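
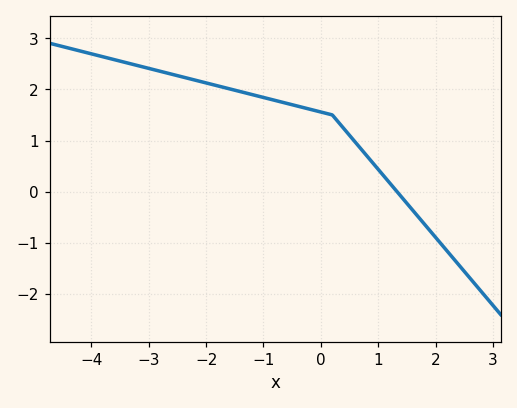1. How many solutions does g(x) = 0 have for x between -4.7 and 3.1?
1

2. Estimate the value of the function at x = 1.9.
-0.8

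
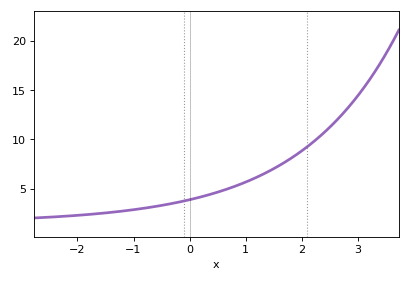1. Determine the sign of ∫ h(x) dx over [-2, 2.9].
positive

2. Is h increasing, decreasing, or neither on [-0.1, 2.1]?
increasing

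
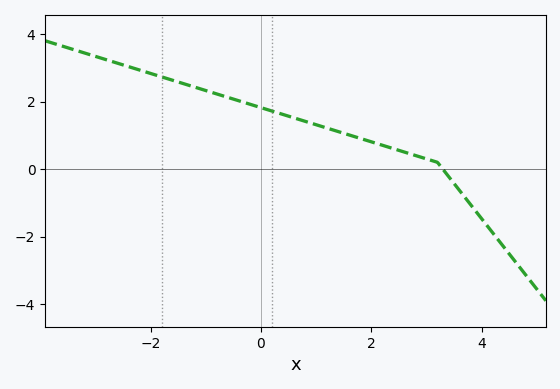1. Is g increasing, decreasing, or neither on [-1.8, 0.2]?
decreasing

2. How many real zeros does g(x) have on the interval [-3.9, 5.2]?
1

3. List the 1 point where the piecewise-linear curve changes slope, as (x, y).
(3.2, 0.2)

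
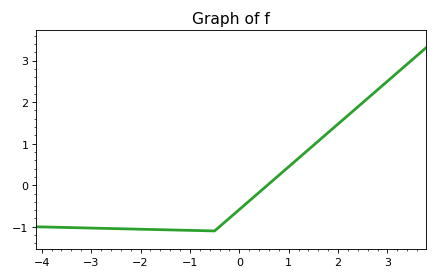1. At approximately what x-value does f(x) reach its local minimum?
-0.501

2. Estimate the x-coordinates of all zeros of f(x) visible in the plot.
0.568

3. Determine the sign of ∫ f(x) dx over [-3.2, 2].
negative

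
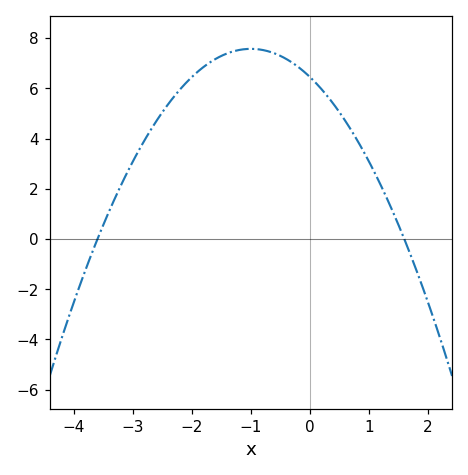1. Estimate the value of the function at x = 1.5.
0.571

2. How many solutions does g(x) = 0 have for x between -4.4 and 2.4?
2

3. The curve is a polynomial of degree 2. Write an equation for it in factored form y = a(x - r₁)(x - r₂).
y = -1.12(x + 3.6)(x - 1.6)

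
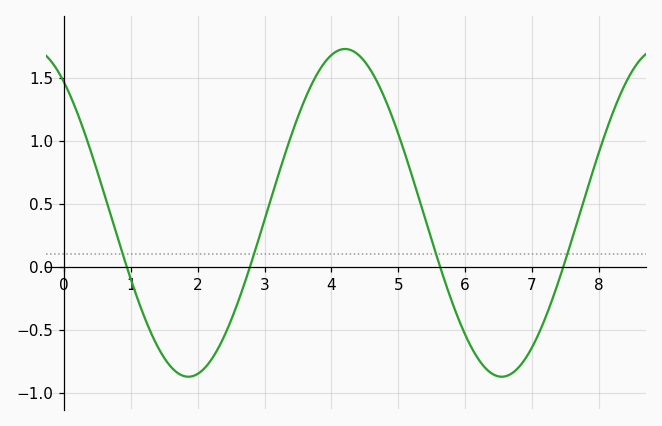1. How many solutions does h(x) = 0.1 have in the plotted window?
4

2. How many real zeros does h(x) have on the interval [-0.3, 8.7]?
4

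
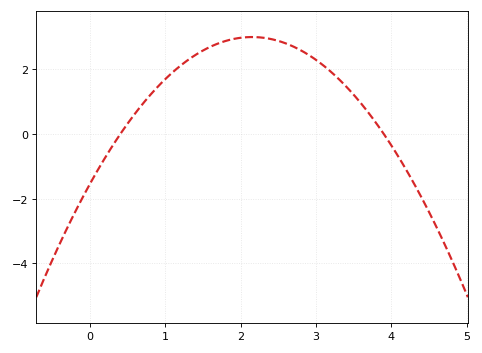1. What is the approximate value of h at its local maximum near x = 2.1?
3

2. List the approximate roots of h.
0.4, 3.9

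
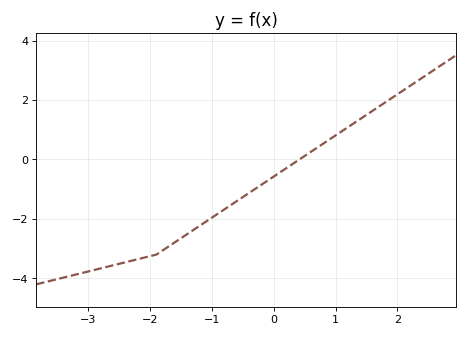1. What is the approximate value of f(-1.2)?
-2.23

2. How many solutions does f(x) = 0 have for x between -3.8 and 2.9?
1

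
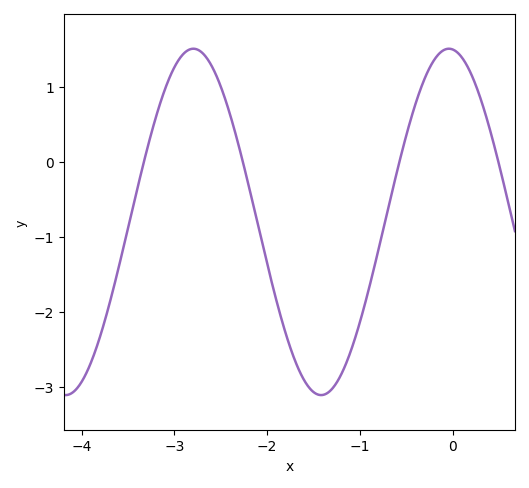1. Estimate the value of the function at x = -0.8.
-1.18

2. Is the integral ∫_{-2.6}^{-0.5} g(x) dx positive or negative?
negative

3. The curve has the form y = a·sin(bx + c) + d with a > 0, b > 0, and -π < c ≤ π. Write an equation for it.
y = 2.31sin(2.28x + 1.66) - 0.8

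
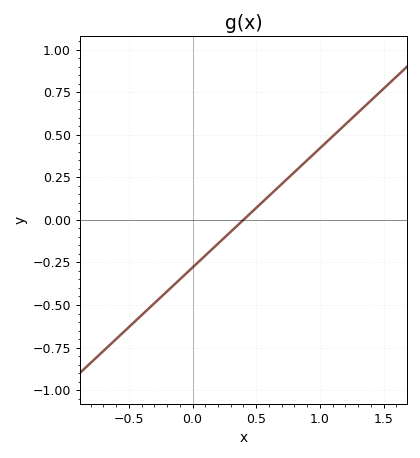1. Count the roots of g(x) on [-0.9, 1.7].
1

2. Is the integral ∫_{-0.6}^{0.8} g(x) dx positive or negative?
negative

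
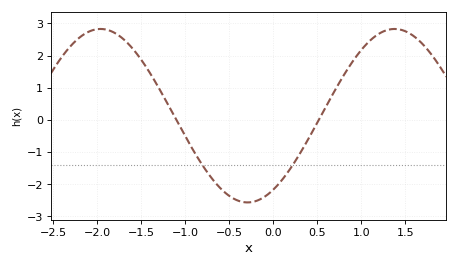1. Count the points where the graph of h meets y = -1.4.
2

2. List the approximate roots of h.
-1.1, 0.518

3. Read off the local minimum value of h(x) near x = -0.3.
-2.57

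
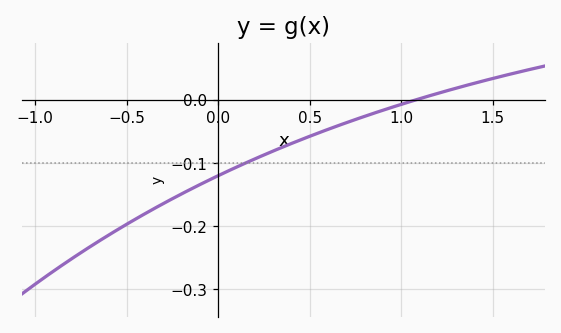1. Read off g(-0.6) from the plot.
-0.215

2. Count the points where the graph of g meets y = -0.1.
1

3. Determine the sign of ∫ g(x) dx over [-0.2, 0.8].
negative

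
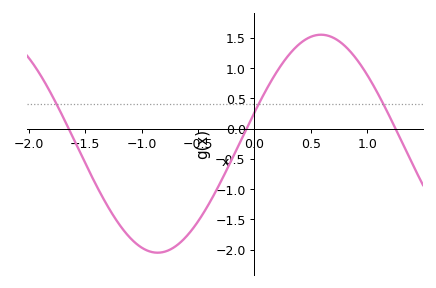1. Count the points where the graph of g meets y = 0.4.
3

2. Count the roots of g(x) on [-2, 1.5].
3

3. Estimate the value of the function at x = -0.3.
-0.9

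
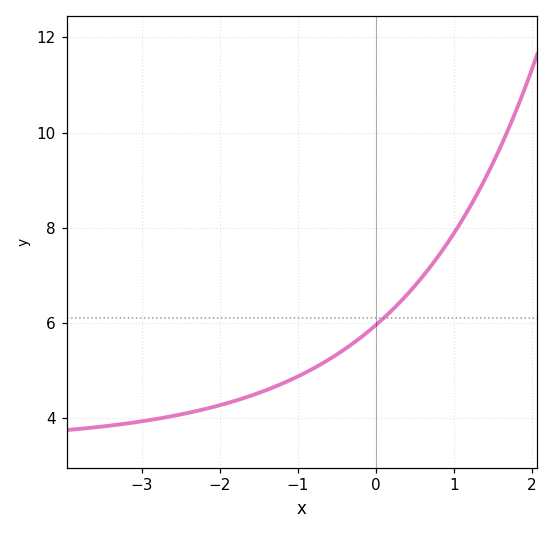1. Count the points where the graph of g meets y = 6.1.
1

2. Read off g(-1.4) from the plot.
4.6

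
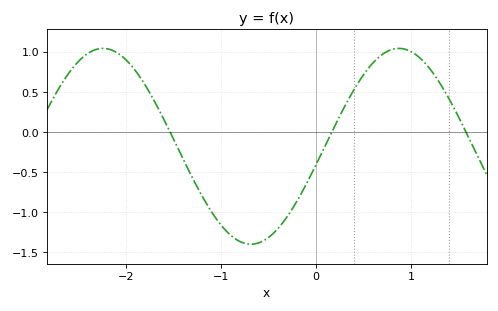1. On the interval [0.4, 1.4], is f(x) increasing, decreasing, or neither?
neither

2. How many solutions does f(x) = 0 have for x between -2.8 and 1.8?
3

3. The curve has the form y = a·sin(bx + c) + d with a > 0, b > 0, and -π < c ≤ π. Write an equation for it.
y = 1.22sin(2x - 0.19) - 0.18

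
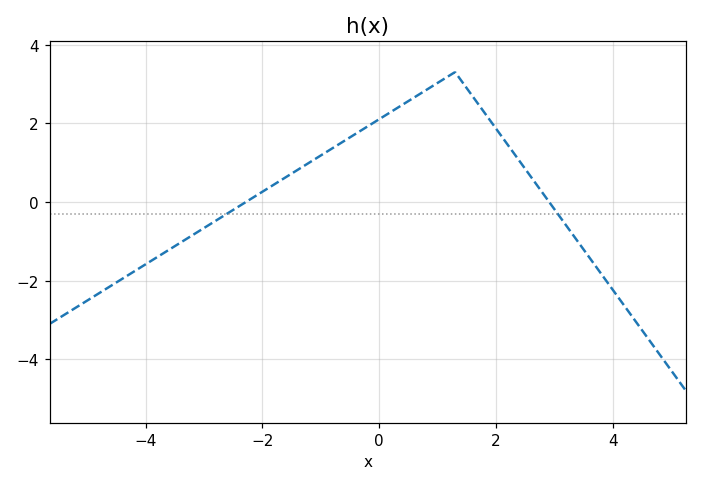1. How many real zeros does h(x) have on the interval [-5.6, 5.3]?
2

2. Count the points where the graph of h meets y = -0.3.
2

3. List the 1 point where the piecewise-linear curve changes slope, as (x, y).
(1.3, 3.3)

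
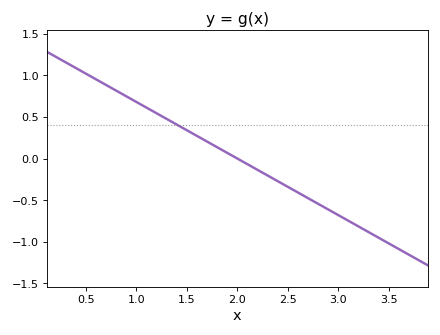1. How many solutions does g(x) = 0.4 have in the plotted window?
1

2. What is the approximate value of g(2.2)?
-0.136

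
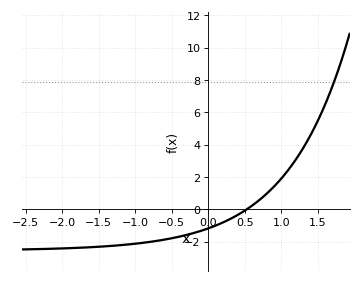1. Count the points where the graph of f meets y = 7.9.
1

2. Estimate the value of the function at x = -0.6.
-1.8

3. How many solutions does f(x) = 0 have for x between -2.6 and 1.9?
1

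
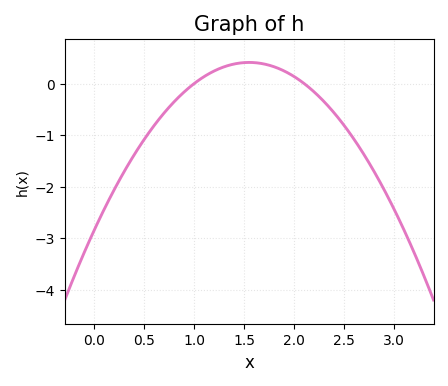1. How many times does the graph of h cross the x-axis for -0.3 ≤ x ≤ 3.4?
2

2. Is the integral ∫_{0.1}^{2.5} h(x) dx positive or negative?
negative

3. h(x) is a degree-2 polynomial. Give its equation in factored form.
y = -1.36(x - 1)(x - 2.1)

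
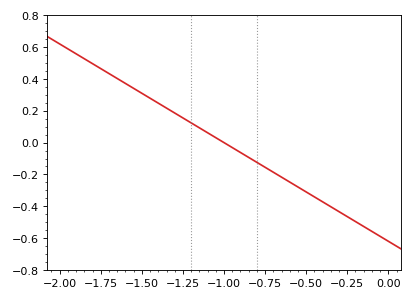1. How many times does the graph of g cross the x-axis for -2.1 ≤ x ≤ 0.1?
1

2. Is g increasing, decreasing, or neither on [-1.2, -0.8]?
decreasing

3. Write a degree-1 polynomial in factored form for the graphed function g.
y = -0.62(x + 1)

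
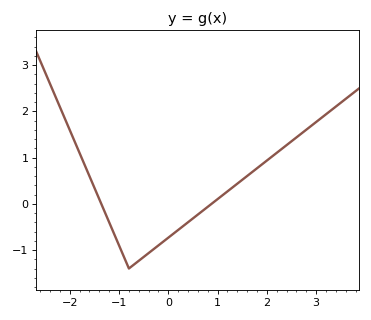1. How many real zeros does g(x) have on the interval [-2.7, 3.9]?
2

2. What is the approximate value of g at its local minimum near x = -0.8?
-1.4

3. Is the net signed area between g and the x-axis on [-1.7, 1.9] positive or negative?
negative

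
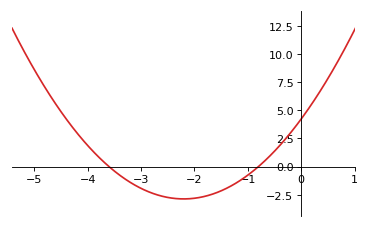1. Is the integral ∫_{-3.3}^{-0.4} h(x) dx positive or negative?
negative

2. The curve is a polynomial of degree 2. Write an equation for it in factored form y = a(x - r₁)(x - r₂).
y = 1.47(x + 3.6)(x + 0.8)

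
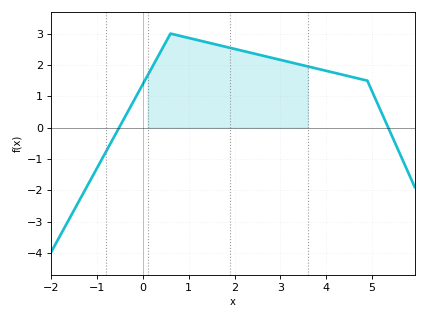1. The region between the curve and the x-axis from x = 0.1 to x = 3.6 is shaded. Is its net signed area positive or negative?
positive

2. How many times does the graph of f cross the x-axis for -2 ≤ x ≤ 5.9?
2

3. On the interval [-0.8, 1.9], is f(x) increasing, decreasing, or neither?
neither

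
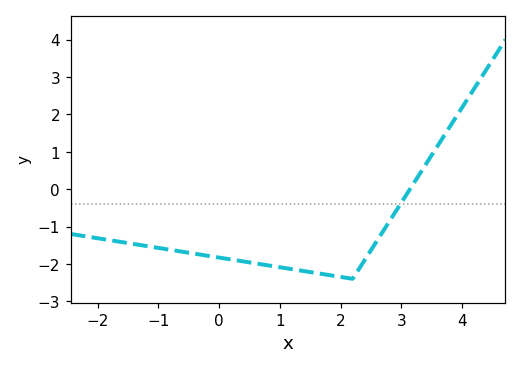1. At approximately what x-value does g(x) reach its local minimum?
2.2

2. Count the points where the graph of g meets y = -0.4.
1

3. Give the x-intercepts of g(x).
3.1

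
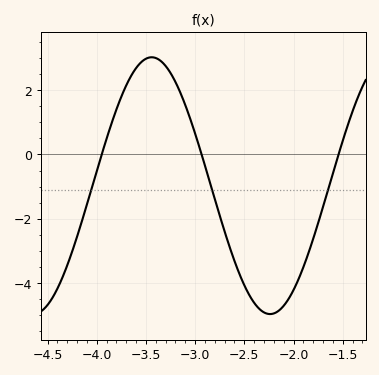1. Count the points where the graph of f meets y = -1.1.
3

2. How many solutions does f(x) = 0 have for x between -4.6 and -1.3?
3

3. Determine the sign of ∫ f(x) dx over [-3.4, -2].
negative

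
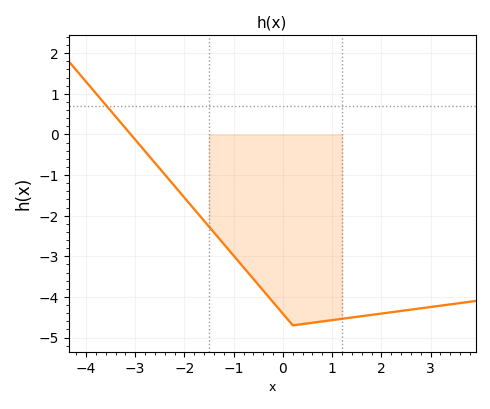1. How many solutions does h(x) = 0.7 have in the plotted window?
1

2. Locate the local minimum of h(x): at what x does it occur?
0.201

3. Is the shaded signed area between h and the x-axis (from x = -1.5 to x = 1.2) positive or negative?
negative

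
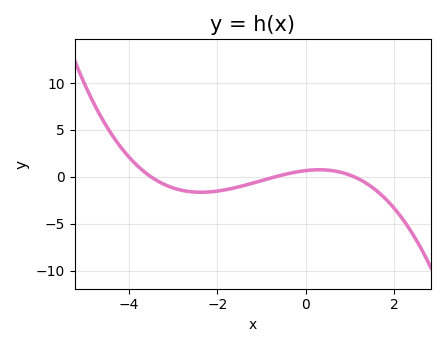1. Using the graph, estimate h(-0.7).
0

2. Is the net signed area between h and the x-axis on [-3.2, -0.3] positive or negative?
negative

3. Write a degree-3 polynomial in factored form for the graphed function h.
y = -0.25(x + 3.5)(x + 0.7)(x - 1.1)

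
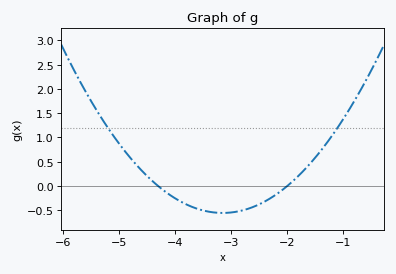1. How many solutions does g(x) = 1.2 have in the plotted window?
2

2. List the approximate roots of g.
-4.3, -2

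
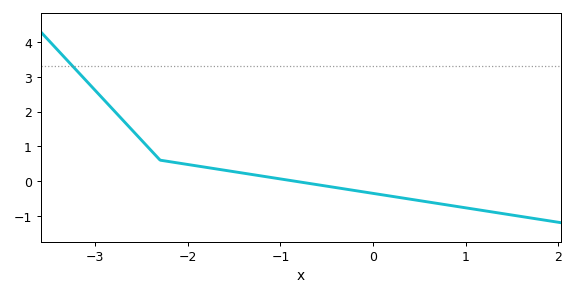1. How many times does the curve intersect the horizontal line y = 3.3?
1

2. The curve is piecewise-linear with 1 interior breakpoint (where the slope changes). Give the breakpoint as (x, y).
(-2.3, 0.6)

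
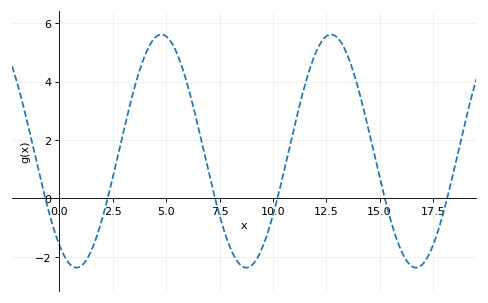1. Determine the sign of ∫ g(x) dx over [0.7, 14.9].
positive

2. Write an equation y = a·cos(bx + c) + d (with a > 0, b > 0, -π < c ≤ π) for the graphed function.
y = 3.99cos(0.79x + 2.5) + 1.62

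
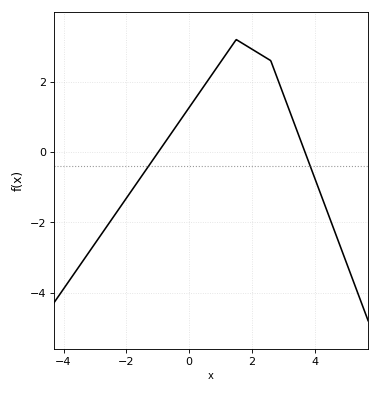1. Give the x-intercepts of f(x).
-0.98, 3.69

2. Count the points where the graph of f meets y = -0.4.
2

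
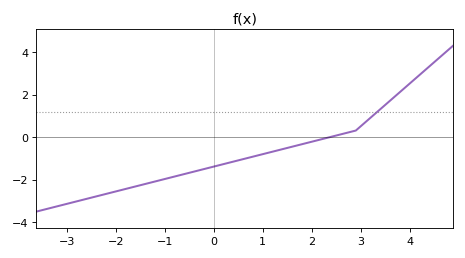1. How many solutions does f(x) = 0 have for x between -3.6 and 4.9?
1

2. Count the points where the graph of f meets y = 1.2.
1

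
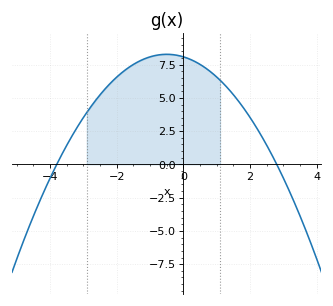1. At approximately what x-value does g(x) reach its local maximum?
-0.5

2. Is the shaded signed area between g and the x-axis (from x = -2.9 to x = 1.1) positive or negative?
positive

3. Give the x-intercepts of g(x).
-3.8, 2.8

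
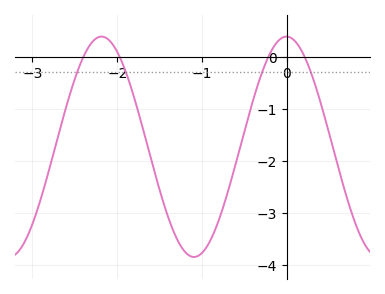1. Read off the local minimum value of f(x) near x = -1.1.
-3.8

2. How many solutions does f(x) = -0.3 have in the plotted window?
4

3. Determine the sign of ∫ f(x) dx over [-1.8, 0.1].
negative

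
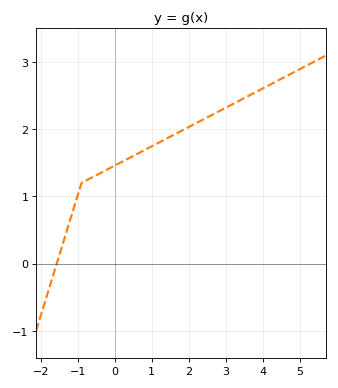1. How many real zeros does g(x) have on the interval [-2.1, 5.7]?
1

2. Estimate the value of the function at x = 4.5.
2.75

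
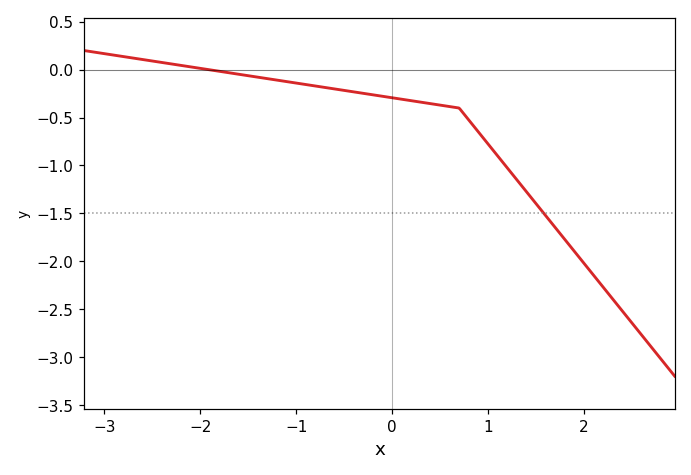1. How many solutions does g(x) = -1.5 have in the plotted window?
1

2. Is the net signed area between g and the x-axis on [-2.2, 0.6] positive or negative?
negative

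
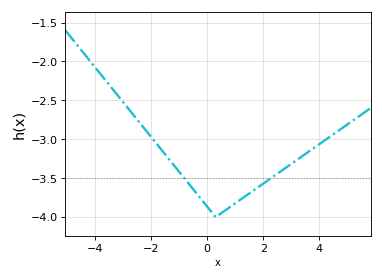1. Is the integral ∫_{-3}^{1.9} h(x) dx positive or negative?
negative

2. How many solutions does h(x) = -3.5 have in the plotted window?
2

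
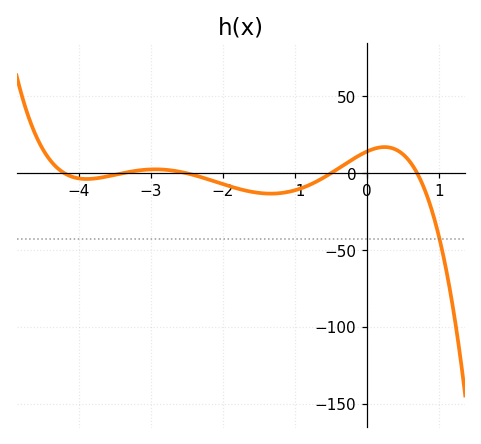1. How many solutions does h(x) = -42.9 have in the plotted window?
1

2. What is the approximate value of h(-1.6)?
-12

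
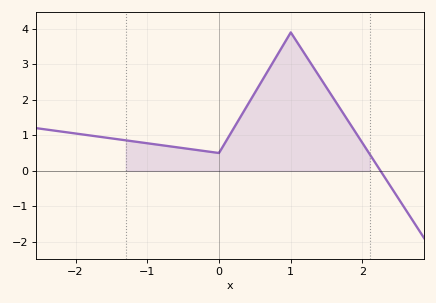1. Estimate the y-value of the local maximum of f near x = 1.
3.9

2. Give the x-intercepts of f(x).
2.25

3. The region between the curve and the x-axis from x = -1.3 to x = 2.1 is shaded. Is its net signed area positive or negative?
positive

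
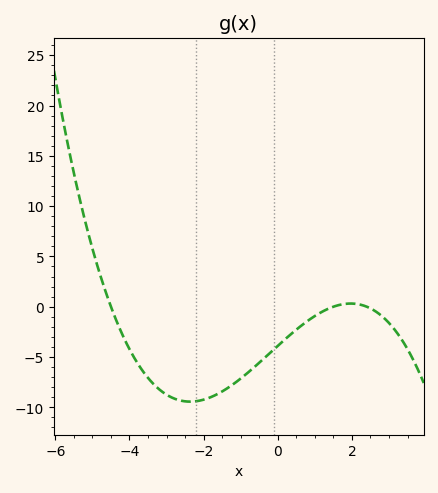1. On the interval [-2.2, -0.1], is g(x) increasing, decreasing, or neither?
increasing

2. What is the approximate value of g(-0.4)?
-5.23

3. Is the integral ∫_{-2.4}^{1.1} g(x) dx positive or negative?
negative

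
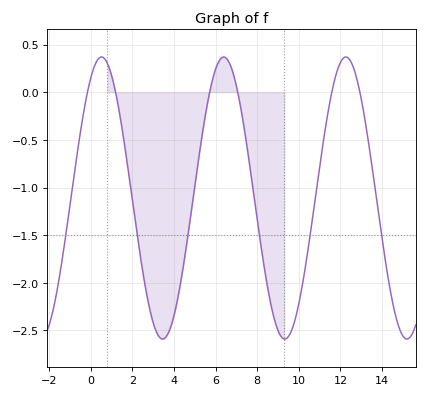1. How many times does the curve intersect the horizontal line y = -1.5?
6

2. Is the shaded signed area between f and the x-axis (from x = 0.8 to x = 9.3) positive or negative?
negative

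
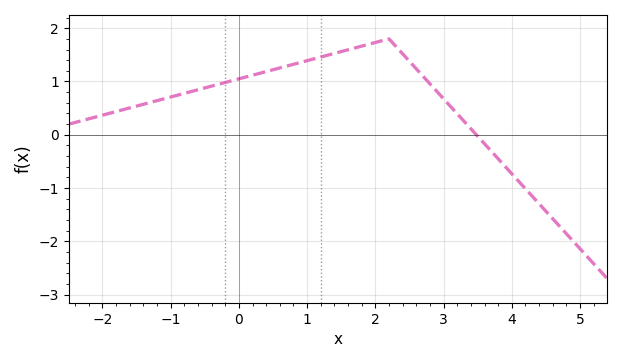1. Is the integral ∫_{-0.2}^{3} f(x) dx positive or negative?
positive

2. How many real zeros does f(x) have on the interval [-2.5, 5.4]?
1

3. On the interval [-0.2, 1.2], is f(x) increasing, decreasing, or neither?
increasing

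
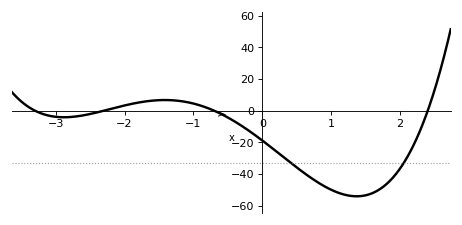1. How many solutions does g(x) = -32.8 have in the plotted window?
2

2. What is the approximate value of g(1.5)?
-53.5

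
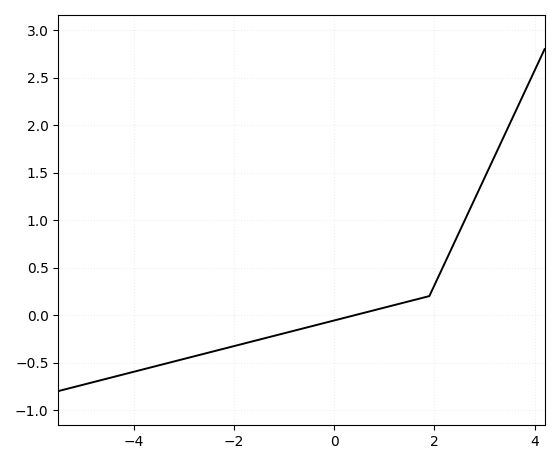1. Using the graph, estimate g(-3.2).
-0.488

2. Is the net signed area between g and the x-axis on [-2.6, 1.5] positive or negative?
negative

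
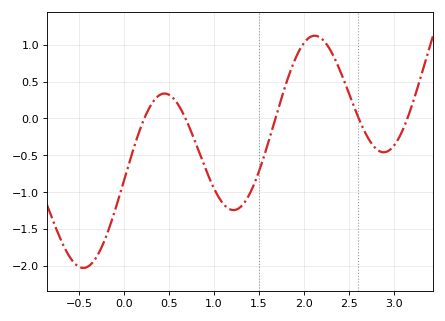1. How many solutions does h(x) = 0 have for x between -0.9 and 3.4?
5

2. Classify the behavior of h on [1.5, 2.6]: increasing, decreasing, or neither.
neither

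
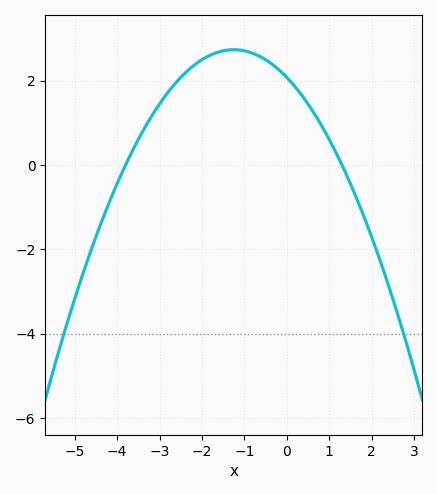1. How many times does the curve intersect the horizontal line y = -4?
2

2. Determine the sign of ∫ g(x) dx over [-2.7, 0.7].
positive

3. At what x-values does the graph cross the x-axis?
-3.8, 1.4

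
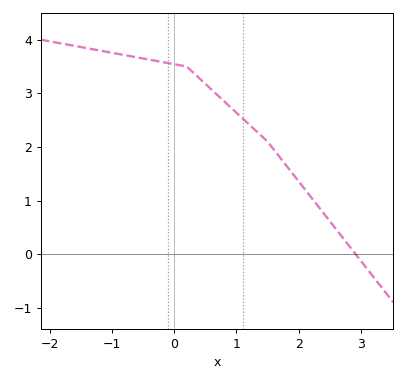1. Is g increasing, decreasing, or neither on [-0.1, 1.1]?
decreasing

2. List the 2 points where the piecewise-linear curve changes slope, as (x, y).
(0.2, 3.5); (1.5, 2.1)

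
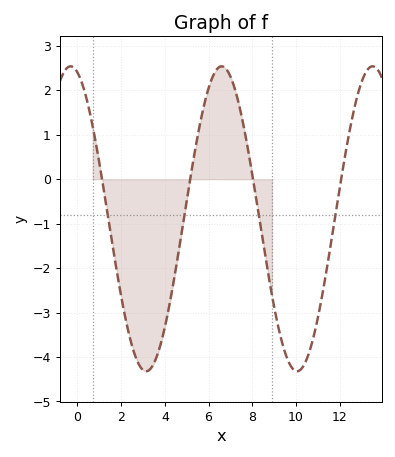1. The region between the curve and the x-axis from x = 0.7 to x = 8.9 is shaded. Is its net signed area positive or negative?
negative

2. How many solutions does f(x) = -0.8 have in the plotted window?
4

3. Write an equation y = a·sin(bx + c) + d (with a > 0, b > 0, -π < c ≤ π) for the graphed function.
y = 3.43sin(0.91x + 1.85) - 0.89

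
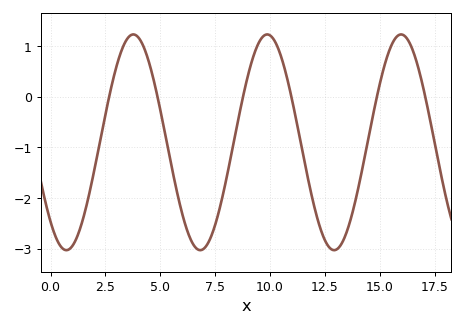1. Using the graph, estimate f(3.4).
1.1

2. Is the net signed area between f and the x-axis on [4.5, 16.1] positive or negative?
negative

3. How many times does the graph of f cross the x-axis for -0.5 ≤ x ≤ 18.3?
6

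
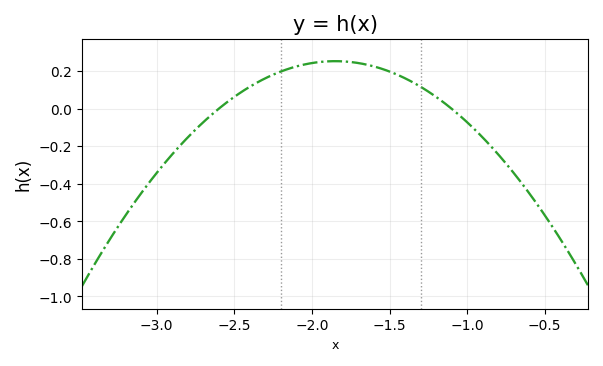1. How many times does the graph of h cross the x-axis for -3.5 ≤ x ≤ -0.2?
2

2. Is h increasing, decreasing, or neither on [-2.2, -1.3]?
neither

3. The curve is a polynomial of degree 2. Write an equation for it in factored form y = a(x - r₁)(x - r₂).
y = -0.45(x + 2.6)(x + 1.1)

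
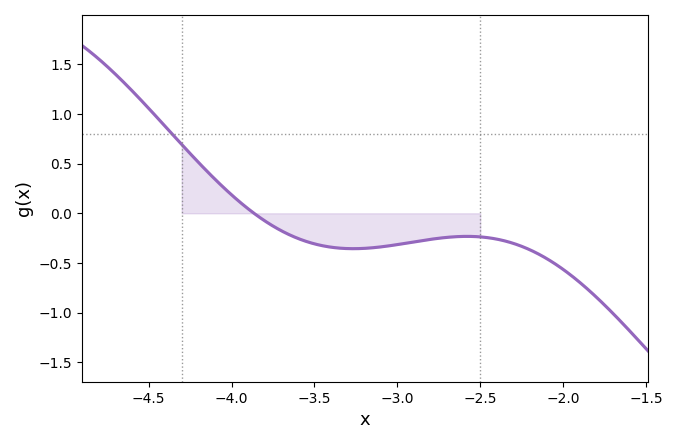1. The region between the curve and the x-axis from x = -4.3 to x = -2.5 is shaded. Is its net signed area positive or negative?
negative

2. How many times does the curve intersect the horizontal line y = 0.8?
1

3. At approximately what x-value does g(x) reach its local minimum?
-3.27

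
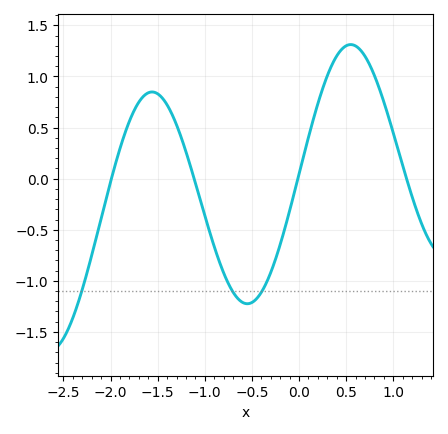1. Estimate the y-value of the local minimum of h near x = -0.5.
-1.22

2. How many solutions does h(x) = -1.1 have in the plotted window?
3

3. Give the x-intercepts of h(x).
-1.99, -1.11, -0.012, 1.14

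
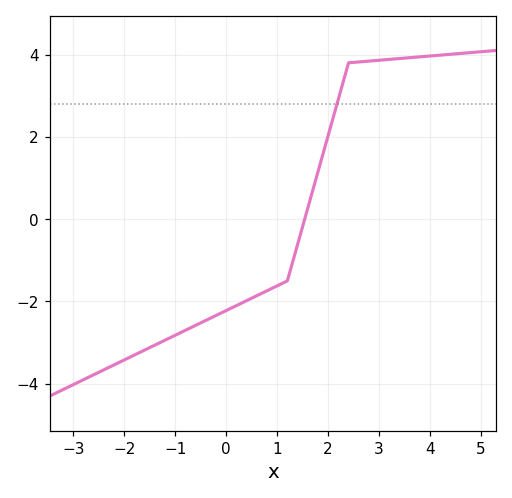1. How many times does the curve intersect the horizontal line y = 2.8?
1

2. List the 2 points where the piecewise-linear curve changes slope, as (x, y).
(1.2, -1.5); (2.4, 3.8)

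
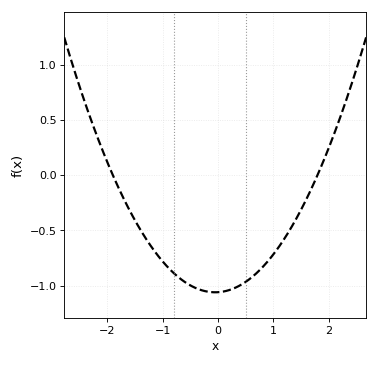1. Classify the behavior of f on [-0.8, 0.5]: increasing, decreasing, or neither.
neither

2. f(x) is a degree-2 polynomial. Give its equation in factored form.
y = 0.31(x + 1.9)(x - 1.8)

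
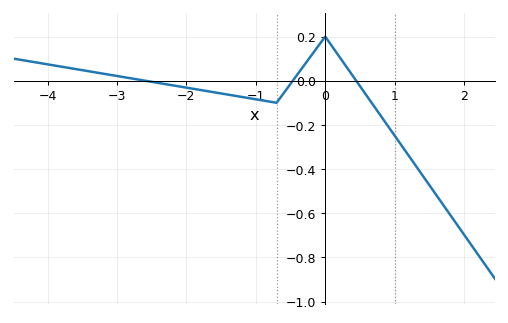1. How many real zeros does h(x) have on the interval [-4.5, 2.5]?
3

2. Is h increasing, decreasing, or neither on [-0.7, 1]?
neither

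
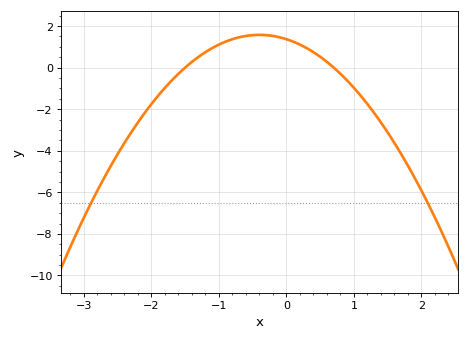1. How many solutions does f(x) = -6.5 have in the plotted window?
2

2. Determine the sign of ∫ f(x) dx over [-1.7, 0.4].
positive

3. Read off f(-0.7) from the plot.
1.4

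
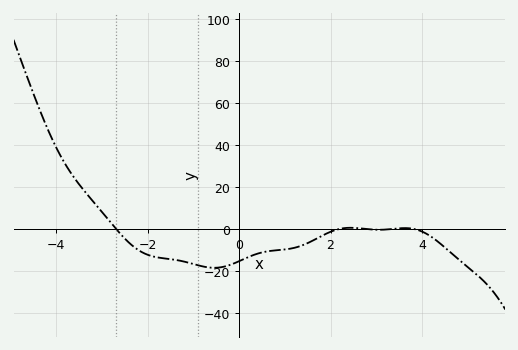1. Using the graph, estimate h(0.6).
-10.7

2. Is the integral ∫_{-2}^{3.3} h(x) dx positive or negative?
negative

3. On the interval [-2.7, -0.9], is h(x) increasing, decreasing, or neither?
decreasing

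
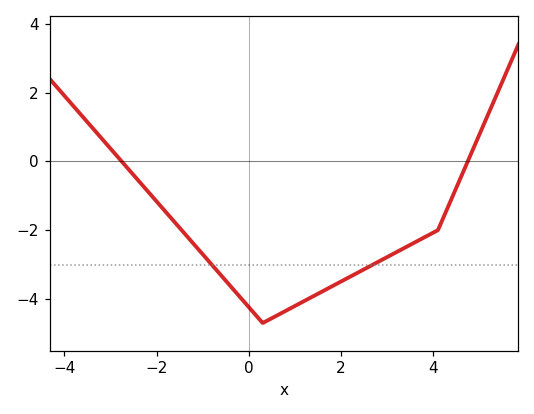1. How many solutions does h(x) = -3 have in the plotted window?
2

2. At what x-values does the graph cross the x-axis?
-2.76, 4.75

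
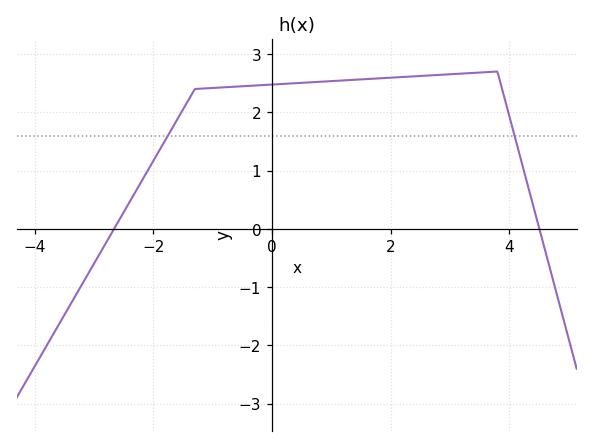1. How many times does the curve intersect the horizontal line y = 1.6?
2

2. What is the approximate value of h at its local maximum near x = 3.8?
2.7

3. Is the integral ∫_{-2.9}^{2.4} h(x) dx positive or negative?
positive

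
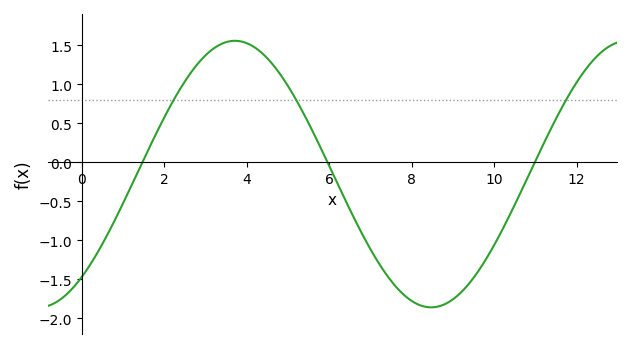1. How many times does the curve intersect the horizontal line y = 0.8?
3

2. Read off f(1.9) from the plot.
0.475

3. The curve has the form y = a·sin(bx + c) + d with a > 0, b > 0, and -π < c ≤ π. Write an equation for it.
y = 1.71sin(0.66x - 0.88) - 0.15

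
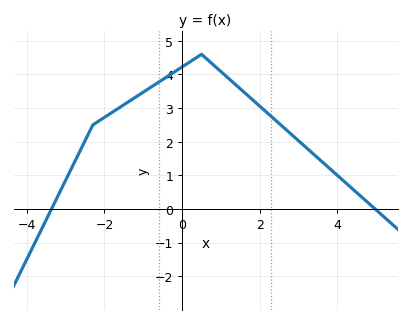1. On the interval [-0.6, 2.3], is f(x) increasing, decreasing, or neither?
neither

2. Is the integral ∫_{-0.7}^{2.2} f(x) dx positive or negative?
positive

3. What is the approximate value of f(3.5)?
1.5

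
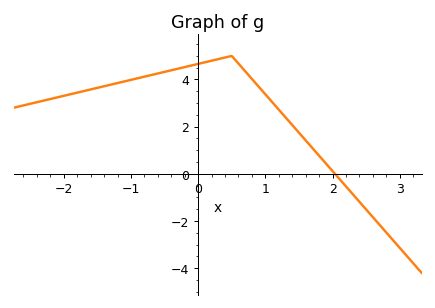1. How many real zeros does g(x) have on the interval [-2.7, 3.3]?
1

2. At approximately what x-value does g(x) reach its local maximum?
0.5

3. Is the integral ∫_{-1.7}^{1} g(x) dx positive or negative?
positive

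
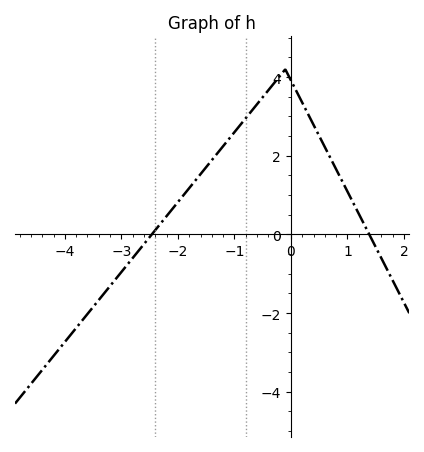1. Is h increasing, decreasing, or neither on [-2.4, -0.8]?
increasing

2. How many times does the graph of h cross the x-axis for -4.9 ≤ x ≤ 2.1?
2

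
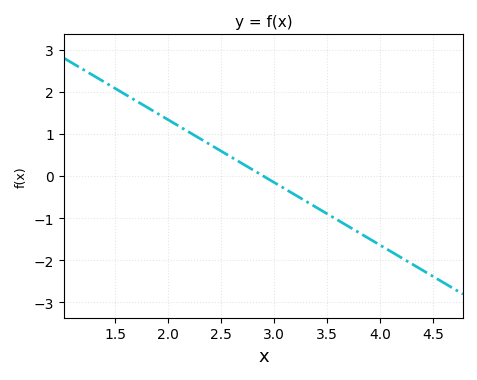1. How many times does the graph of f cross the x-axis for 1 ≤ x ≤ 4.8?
1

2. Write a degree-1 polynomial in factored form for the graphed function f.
y = -1.49(x - 2.9)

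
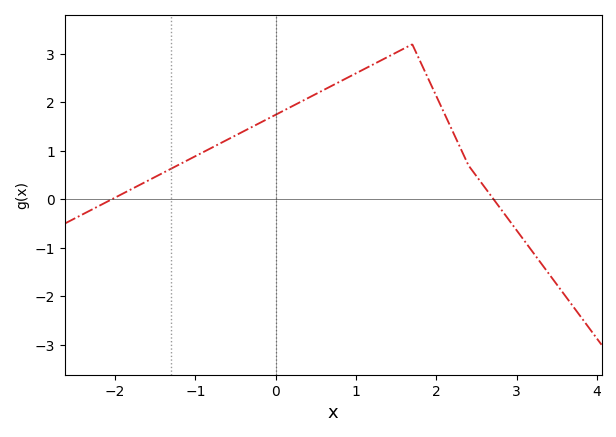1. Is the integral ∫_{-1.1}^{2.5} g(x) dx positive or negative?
positive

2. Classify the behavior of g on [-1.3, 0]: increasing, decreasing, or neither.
increasing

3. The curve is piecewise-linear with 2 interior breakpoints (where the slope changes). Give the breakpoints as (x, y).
(1.7, 3.2); (2.4, 0.7)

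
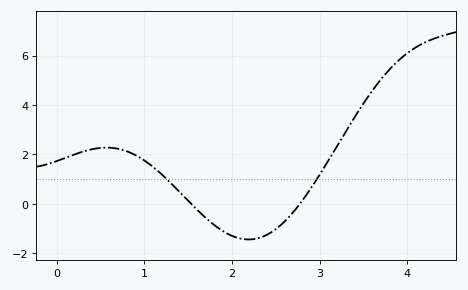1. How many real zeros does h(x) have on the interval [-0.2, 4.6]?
2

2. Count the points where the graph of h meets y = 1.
2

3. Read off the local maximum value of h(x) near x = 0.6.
2.28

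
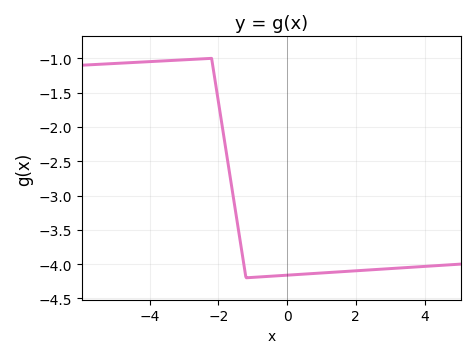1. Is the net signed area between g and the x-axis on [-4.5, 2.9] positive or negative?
negative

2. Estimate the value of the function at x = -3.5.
-1.05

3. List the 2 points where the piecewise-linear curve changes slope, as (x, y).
(-2.2, -1); (-1.2, -4.2)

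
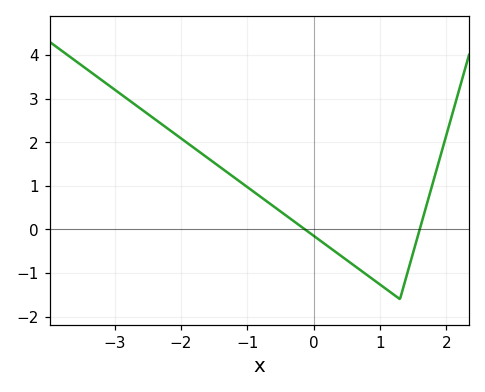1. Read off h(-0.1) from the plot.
-0.035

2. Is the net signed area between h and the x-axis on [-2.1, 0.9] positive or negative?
positive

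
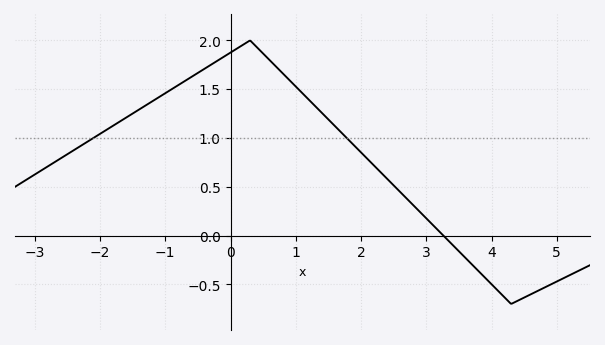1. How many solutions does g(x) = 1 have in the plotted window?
2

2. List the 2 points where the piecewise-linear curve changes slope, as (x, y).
(0.3, 2); (4.3, -0.7)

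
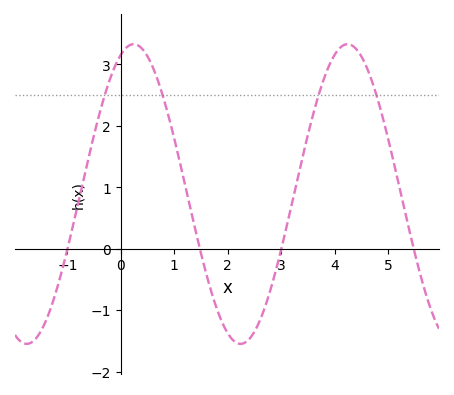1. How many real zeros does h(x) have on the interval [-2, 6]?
4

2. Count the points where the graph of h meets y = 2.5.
4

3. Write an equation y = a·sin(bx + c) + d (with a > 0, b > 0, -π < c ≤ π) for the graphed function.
y = 2.44sin(1.6x + 1.2) + 0.89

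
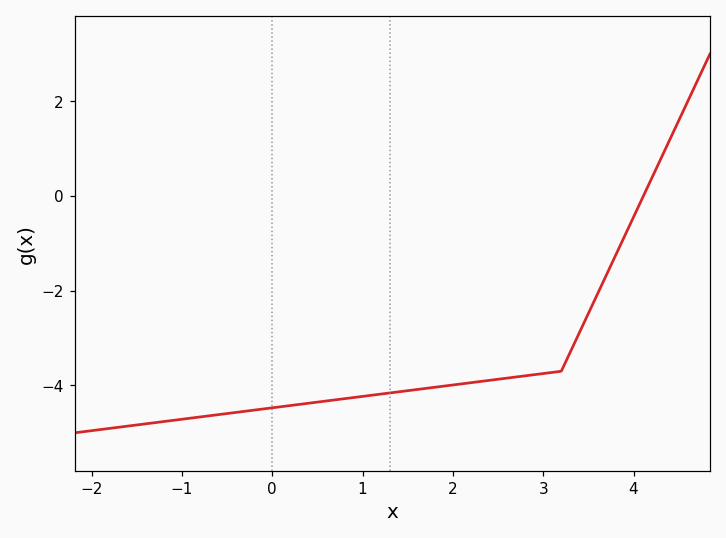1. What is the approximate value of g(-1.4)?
-4.81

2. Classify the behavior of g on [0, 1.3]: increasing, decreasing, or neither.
increasing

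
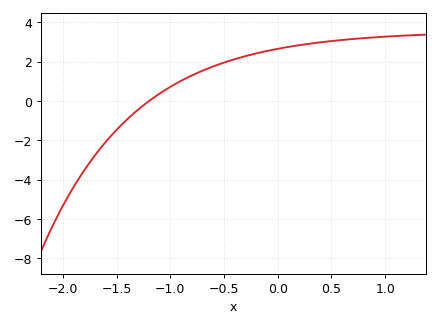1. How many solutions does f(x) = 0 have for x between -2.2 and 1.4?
1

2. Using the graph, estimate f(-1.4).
-1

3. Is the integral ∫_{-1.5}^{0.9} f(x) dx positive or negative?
positive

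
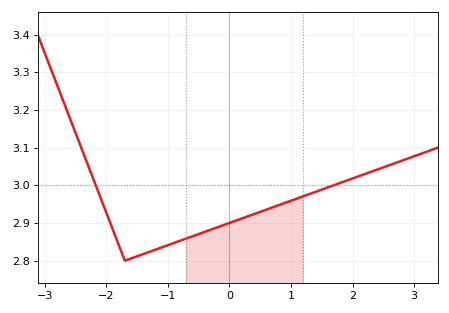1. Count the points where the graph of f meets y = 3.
2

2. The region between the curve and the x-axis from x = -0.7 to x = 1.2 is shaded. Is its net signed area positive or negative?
positive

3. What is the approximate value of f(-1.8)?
2.84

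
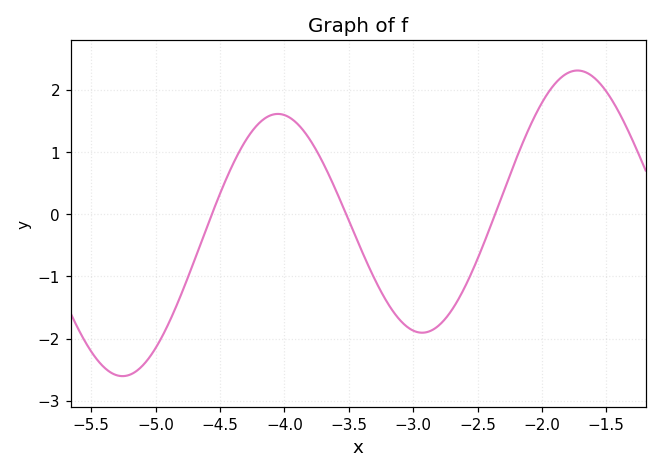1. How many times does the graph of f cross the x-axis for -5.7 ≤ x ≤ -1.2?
3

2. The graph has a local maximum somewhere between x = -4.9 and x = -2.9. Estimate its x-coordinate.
-4.1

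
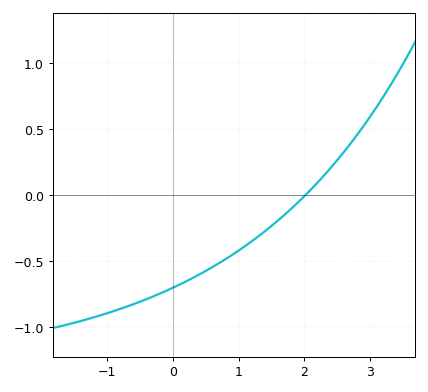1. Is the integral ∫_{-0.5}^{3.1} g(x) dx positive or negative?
negative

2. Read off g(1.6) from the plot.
-0.2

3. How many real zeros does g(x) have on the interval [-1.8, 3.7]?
1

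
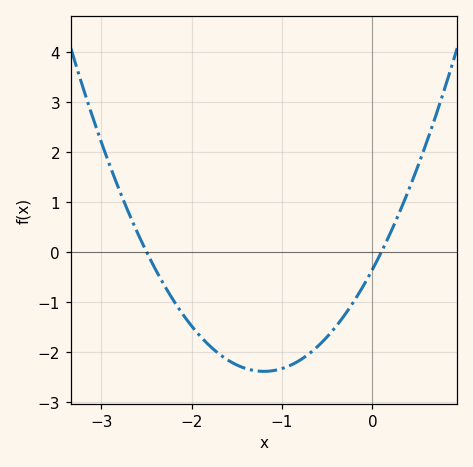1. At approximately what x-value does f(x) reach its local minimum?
-1.2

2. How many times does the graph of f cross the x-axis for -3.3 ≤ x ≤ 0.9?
2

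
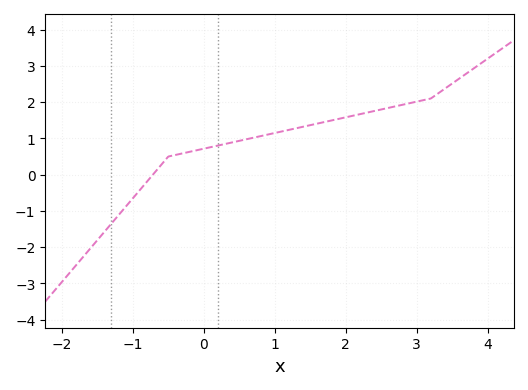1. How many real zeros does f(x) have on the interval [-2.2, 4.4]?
1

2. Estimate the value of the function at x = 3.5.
2.51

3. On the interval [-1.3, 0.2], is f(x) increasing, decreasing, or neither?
increasing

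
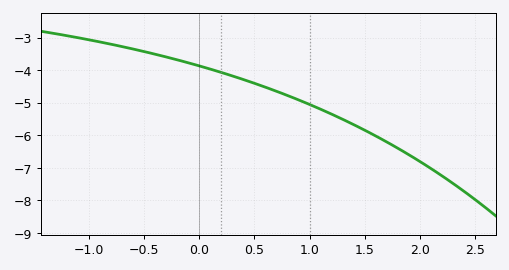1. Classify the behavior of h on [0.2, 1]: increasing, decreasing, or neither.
decreasing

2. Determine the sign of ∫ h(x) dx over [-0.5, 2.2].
negative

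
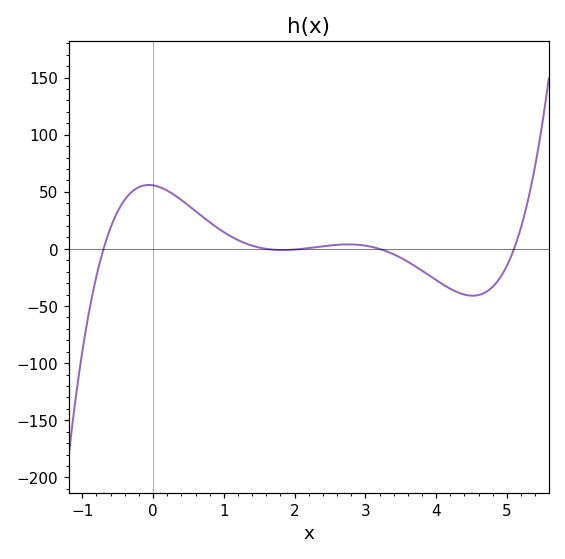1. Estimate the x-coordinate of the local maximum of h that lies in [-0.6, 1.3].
-0.1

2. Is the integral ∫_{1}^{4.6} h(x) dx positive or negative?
negative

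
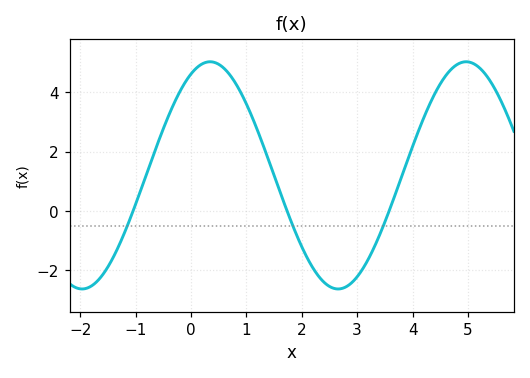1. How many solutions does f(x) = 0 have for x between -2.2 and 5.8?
3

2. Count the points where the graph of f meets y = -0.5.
3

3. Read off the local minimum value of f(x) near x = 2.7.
-2.63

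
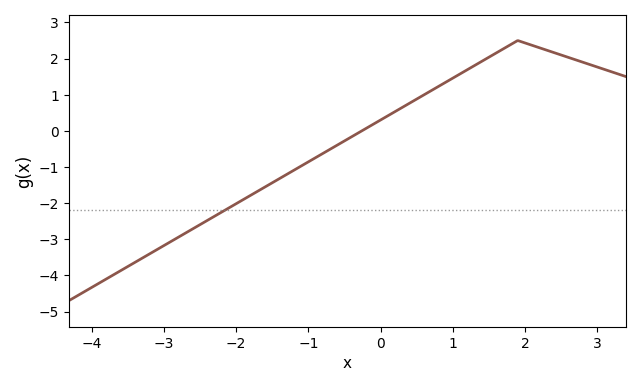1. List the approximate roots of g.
-0.2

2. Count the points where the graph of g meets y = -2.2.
1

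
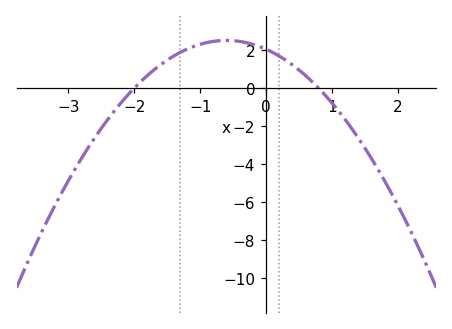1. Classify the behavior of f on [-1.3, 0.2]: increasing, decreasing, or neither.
neither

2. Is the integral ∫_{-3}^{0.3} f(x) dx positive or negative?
positive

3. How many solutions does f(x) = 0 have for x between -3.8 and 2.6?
2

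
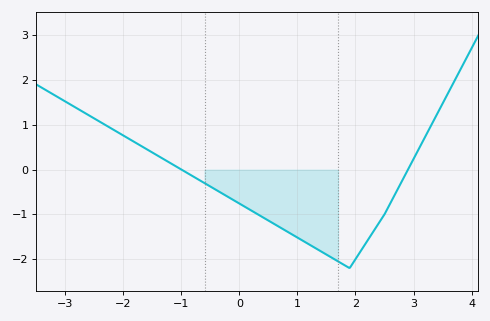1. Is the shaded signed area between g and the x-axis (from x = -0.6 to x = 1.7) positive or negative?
negative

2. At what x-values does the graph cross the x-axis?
-1, 3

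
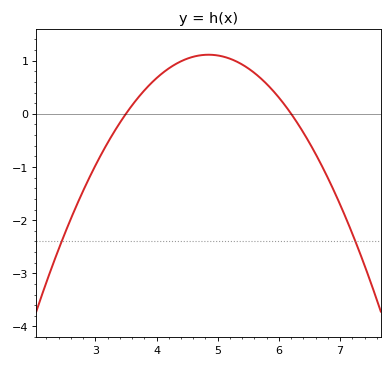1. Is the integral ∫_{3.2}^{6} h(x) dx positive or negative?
positive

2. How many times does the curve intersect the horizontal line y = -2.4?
2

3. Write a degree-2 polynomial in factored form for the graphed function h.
y = -0.61(x - 3.5)(x - 6.2)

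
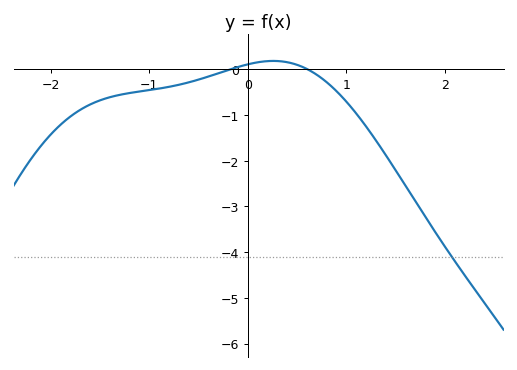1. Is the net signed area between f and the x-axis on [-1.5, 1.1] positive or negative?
negative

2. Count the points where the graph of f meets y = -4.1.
1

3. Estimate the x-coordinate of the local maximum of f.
0.257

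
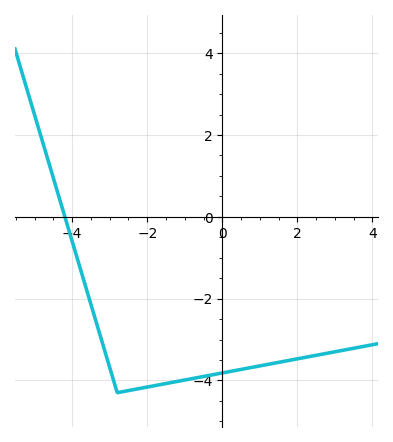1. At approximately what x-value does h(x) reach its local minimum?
-2.8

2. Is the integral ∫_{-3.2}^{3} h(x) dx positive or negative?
negative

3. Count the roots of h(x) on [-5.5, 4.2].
1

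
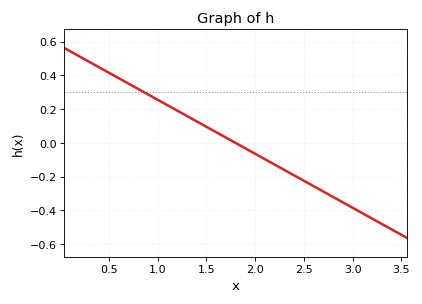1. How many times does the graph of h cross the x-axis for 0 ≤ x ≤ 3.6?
1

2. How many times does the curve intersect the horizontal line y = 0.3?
1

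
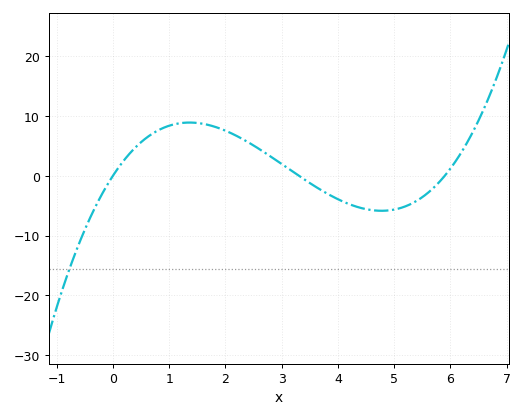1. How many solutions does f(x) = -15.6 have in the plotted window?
1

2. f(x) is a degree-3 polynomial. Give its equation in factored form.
y = 0.74(x - 0)(x - 3.3)(x - 5.9)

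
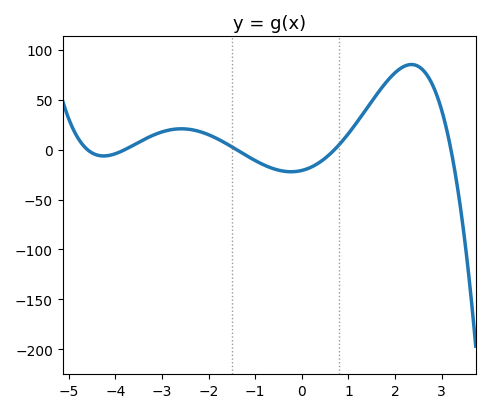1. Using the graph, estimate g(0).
-20.8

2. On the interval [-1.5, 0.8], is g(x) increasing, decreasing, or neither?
neither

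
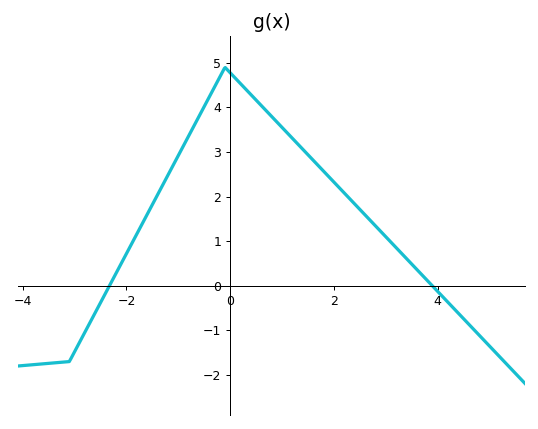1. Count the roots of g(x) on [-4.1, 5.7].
2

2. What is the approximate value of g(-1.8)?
1.2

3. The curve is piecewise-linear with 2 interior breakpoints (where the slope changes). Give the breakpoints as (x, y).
(-3.1, -1.7); (-0.1, 4.9)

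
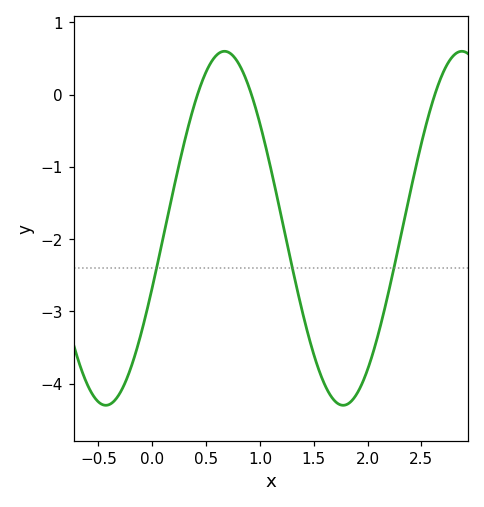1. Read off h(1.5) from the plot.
-3.6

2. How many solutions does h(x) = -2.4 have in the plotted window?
3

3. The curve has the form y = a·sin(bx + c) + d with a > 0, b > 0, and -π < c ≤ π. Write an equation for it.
y = 2.45sin(2.9x - 0.34) - 1.85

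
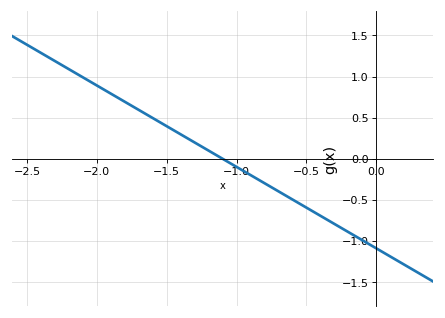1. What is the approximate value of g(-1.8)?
0.7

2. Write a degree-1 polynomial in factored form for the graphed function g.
y = -0.99(x + 1.1)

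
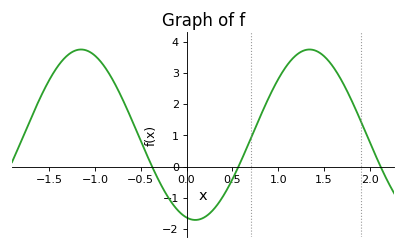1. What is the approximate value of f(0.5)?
-0.411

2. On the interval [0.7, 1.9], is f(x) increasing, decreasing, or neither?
neither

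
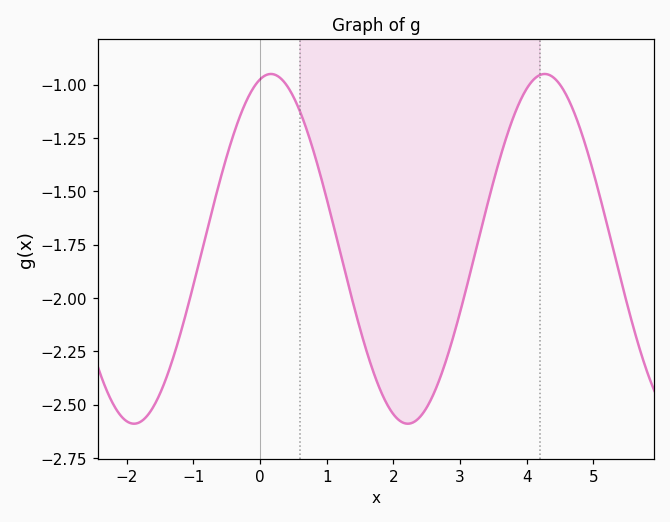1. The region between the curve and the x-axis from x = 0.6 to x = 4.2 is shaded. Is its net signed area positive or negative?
negative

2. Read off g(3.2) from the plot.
-1.83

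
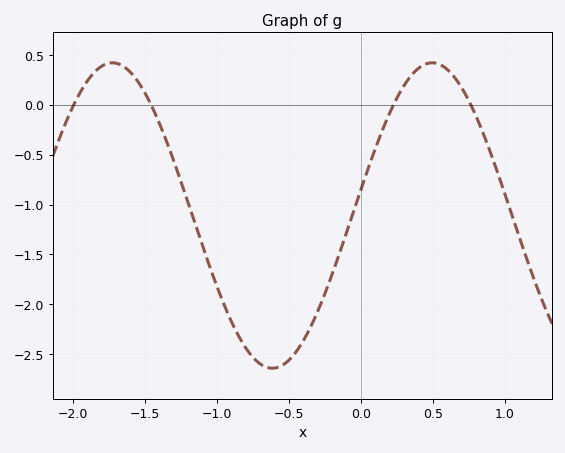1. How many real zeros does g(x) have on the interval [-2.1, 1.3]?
4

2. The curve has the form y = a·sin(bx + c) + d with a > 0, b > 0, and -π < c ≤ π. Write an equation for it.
y = 1.53sin(2.83x + 0.172) - 1.11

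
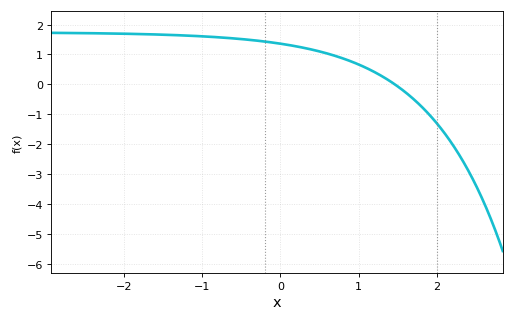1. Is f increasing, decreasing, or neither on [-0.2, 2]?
decreasing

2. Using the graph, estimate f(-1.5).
1.66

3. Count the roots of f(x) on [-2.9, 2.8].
1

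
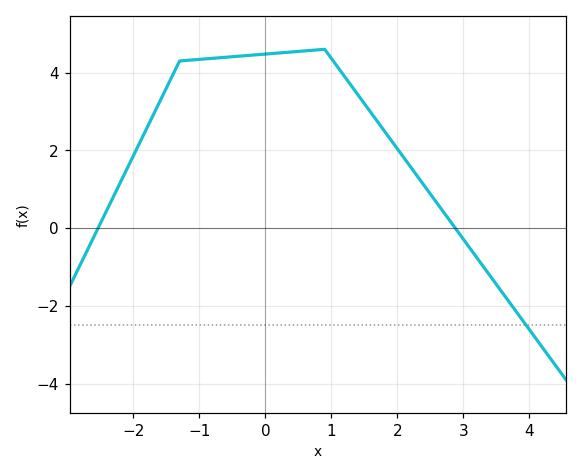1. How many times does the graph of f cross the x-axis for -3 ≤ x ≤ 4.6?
2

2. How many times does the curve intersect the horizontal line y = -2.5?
1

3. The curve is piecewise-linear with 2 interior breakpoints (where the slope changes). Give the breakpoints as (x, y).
(-1.3, 4.3); (0.9, 4.6)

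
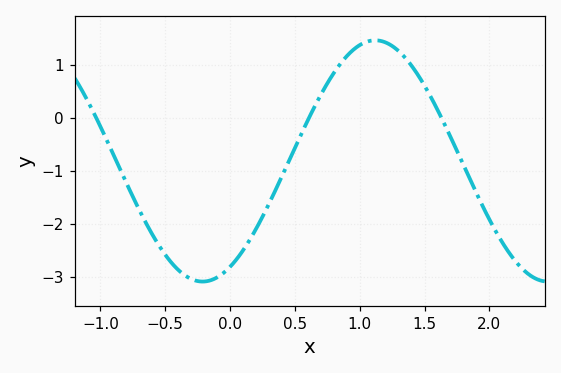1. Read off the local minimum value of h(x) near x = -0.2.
-3.09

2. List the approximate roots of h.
-1.03, 0.608, 1.63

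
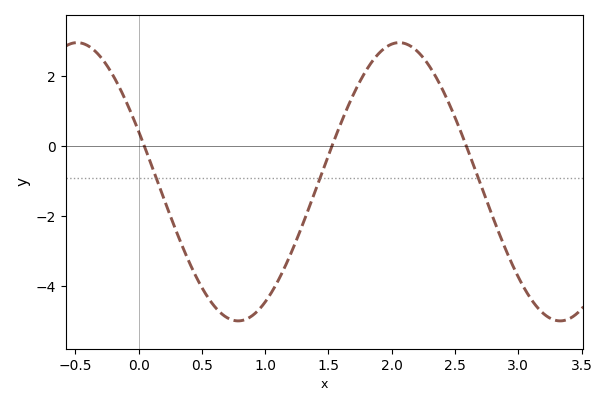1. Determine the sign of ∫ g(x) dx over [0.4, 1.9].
negative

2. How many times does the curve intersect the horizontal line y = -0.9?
3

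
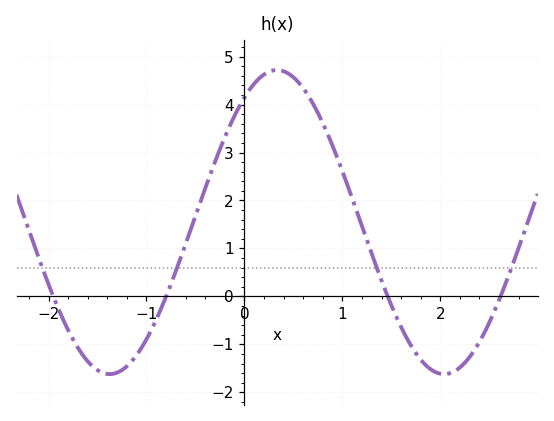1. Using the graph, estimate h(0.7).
4.02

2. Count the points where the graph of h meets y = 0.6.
4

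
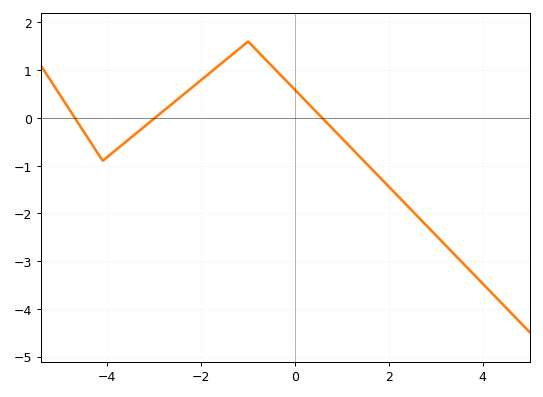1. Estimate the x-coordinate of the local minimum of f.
-4.1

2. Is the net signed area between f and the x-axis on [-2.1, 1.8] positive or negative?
positive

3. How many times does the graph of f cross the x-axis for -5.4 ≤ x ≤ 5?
3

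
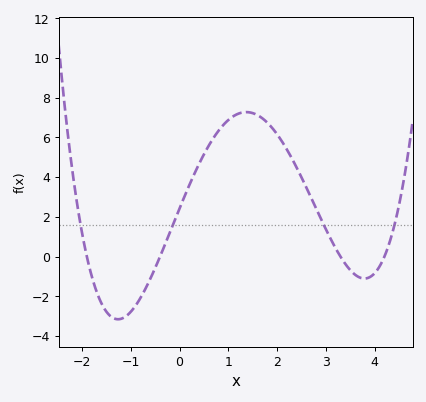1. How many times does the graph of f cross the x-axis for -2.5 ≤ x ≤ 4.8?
4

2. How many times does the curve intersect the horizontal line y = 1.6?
4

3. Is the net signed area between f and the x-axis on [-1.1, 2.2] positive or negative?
positive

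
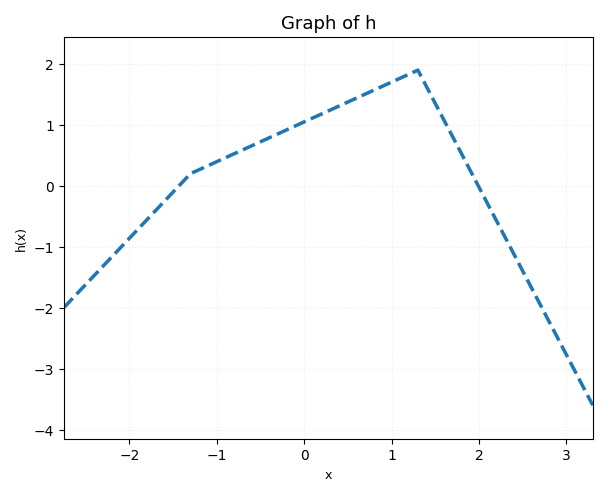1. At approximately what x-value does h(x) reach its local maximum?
1.3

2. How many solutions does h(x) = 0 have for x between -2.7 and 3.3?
2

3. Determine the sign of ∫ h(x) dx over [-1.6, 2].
positive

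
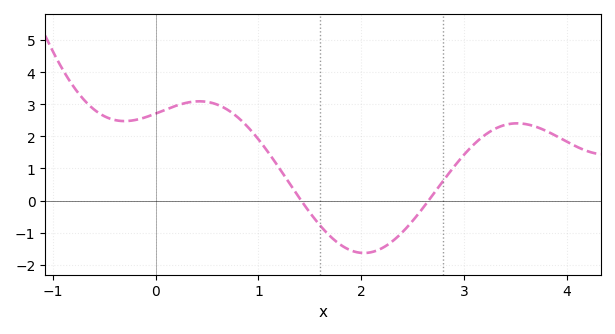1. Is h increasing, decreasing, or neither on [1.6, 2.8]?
neither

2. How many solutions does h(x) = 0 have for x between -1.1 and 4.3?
2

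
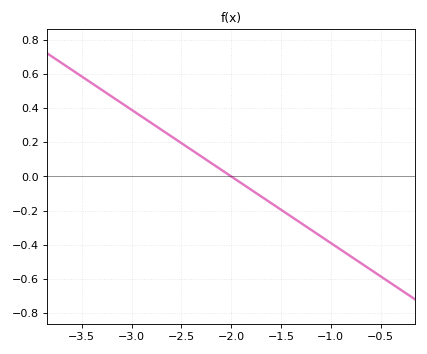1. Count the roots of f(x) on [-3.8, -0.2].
1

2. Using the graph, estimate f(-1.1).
-0.351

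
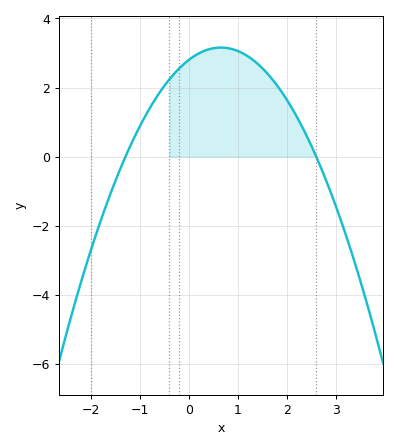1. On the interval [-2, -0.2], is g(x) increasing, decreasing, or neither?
increasing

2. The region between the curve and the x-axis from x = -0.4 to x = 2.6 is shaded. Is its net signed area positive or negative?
positive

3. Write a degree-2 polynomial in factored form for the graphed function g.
y = -0.83(x + 1.3)(x - 2.6)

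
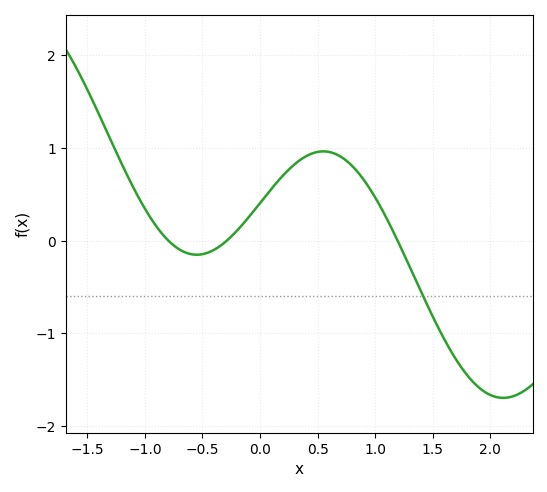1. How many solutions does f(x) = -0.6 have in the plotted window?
1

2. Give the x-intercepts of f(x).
-0.8, -0.3, 1.2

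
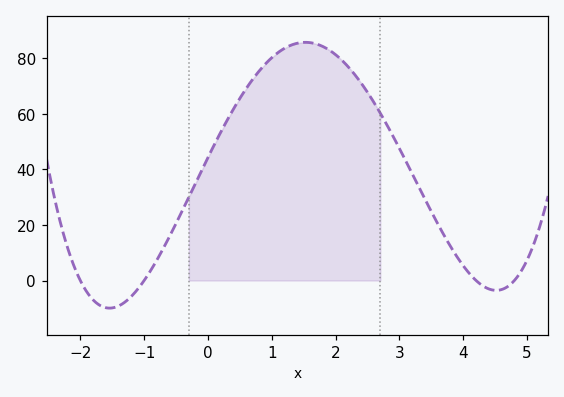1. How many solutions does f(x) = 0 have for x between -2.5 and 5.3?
4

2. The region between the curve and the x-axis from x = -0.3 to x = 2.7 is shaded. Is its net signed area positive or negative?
positive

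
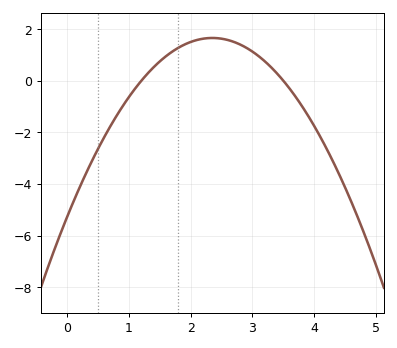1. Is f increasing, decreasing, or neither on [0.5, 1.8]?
increasing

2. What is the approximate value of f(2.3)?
1.65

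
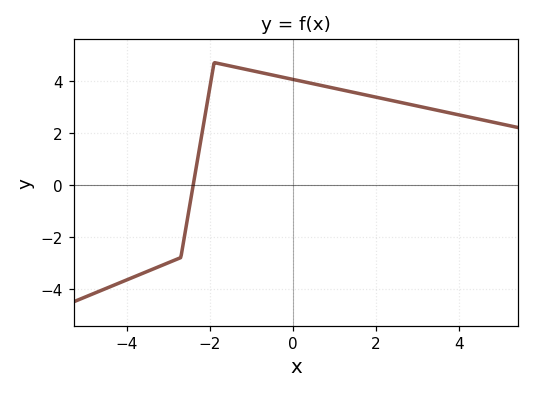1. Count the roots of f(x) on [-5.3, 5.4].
1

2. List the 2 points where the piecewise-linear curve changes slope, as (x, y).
(-2.7, -2.8); (-1.9, 4.7)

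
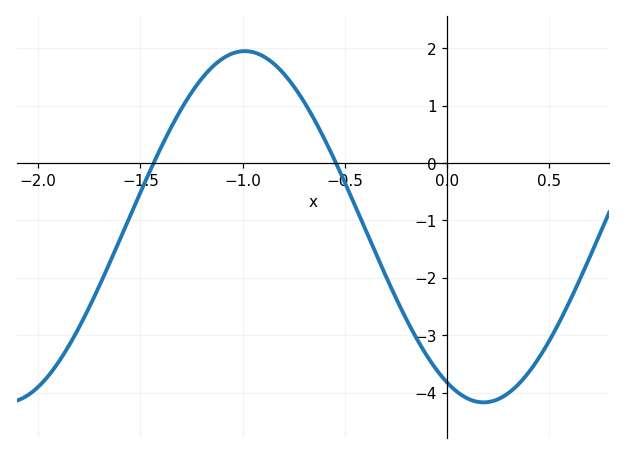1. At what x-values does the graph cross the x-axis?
-1.44, -0.544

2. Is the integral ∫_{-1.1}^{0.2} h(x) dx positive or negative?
negative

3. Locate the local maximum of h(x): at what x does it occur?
-0.99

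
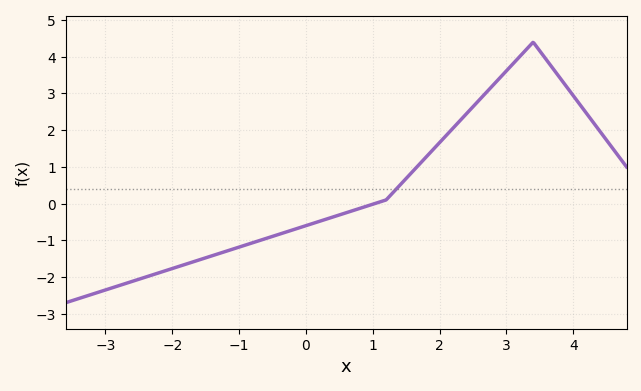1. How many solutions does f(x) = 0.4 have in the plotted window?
1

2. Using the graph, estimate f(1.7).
1.1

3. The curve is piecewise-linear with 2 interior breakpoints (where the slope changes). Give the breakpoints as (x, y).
(1.2, 0.1); (3.4, 4.4)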